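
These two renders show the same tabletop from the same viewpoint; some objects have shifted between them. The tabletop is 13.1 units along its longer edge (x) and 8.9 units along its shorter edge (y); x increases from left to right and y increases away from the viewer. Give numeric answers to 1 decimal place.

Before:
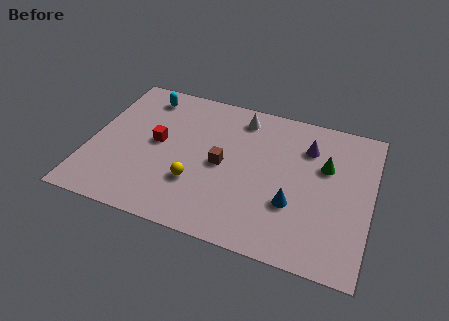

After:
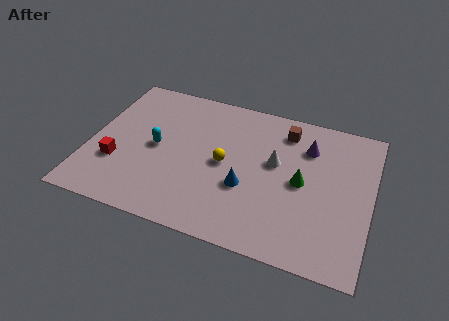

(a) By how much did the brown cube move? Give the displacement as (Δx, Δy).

(2.7, 3.0)

The brown cube started near (6.2, 4.3) and ended near (8.9, 7.3).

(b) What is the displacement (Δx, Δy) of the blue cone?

(-2.2, 0.3)

From the two frames, the blue cone sits at roughly (9.6, 3.0) before and (7.4, 3.3) after.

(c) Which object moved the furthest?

the brown cube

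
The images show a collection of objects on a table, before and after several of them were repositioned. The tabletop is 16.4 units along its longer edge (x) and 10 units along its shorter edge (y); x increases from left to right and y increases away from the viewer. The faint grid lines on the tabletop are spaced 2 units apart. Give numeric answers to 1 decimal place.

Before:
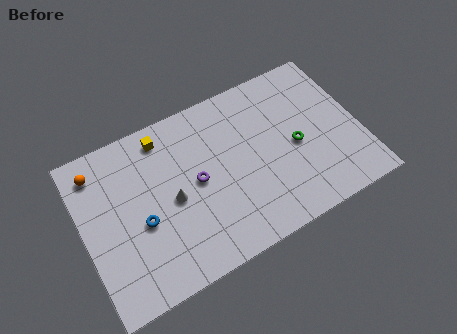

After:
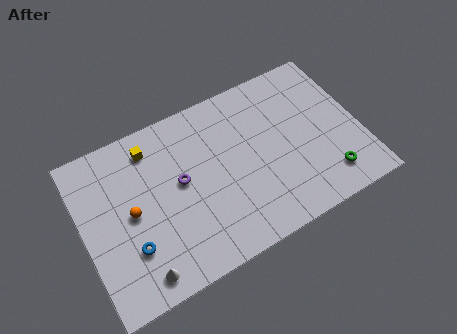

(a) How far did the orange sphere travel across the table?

3.7

The orange sphere moved from about (1.2, 8.3) to (2.8, 5.0), a distance of √(1.6² + 3.3²) ≈ 3.7.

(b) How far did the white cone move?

4.2

The white cone was near (5.2, 4.7) before and (2.8, 1.3) after, so it travelled √(2.4² + 3.4²) ≈ 4.2 units.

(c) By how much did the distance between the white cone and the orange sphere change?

-1.7

Before: roughly 5.4 units apart; after: 3.7. That's 1.7 units closer together.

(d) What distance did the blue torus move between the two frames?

1.4

From (3.3, 4.2) to (2.5, 3.0), the blue torus covered √(0.8² + 1.2²) ≈ 1.4 units.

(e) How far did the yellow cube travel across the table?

0.9

The yellow cube moved from about (5.2, 8.6) to (4.4, 8.3), a distance of √(0.8² + 0.3²) ≈ 0.9.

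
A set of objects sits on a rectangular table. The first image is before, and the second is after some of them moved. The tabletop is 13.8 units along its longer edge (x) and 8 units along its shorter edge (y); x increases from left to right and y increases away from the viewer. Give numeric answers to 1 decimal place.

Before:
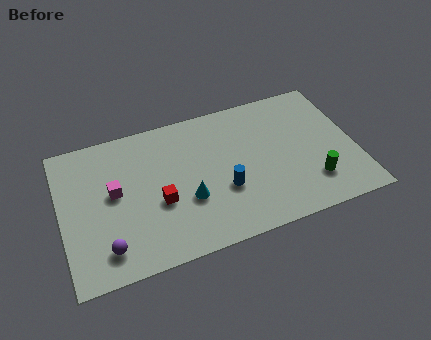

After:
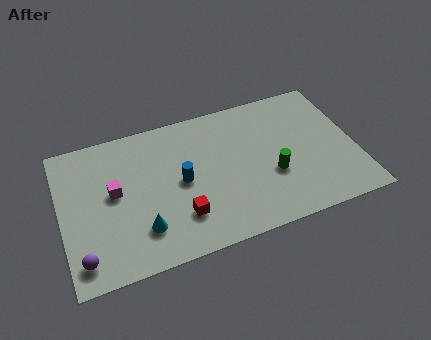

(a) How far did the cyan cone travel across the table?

2.4

The cyan cone moved from about (5.8, 2.9) to (3.6, 2.0), a distance of √(2.2² + 0.9²) ≈ 2.4.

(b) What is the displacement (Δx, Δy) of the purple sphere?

(-1.1, -0.2)

The purple sphere started near (1.9, 1.5) and ended near (0.8, 1.3).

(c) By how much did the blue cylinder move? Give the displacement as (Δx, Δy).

(-1.9, 1.1)

The blue cylinder was at about (7.5, 2.9) and moved to about (5.6, 4.0).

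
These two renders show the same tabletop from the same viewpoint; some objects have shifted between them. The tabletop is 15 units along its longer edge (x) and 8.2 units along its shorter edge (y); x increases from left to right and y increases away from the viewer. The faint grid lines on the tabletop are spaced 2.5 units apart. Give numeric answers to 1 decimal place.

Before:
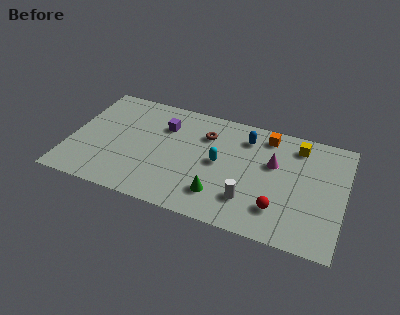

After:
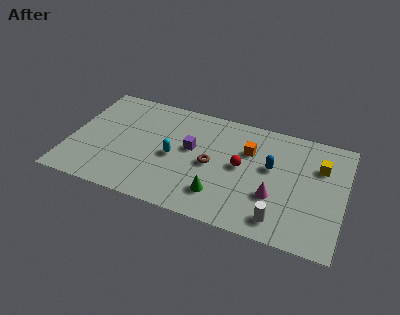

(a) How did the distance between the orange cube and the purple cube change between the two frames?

-2.5

They were about 5.7 units apart before and 3.2 after — 2.5 units closer together.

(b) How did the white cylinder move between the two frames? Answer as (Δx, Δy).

(1.7, -0.8)

The white cylinder started near (10.0, 2.1) and ended near (11.7, 1.3).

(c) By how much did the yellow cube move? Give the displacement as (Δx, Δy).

(1.3, -1.1)

The yellow cube started near (12.3, 6.8) and ended near (13.6, 5.7).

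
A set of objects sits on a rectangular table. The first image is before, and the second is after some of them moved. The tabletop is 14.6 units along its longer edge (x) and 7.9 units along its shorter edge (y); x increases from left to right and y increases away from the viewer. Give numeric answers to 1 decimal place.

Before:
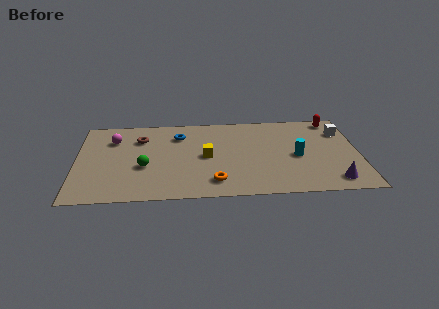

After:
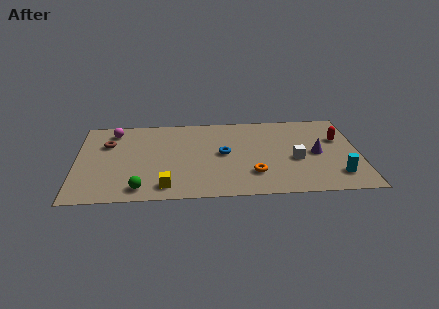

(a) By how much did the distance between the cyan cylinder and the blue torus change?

-0.3

They were about 6.6 units apart before and 6.3 after — 0.3 units closer together.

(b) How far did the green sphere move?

2.0

The green sphere was near (3.5, 3.1) before and (3.3, 1.1) after, so it travelled √(0.2² + 2.0²) ≈ 2.0 units.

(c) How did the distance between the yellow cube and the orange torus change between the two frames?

+2.2

They were about 2.4 units apart before and 4.6 after — 2.2 units further apart.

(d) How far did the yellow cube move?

3.4

The yellow cube moved from about (6.7, 3.9) to (4.6, 1.2), a distance of √(2.1² + 2.7²) ≈ 3.4.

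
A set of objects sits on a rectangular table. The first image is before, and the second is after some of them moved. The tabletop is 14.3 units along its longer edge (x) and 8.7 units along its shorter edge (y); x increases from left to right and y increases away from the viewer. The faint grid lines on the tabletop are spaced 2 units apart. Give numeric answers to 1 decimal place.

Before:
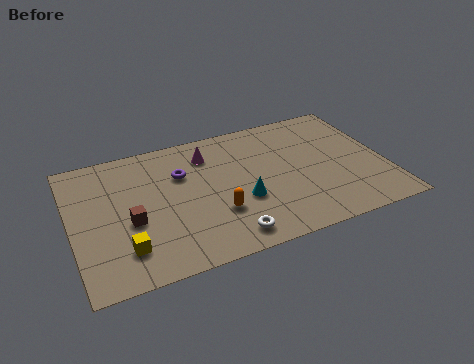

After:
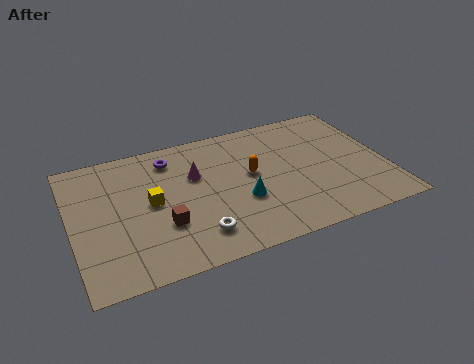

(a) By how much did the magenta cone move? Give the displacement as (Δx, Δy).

(-0.7, -1.2)

The magenta cone started near (6.4, 6.8) and ended near (5.7, 5.6).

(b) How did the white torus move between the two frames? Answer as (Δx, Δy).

(-1.3, 0.6)

From the two frames, the white torus sits at roughly (6.7, 1.2) before and (5.4, 1.8) after.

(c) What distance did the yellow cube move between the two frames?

2.9

From (2.2, 2.0) to (3.6, 4.5), the yellow cube covered √(1.4² + 2.5²) ≈ 2.9 units.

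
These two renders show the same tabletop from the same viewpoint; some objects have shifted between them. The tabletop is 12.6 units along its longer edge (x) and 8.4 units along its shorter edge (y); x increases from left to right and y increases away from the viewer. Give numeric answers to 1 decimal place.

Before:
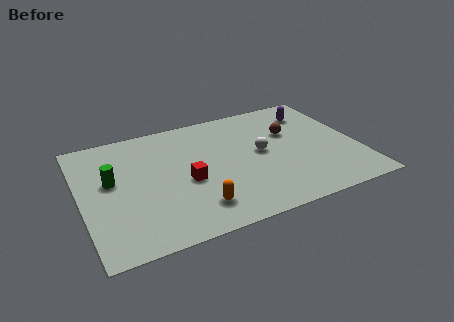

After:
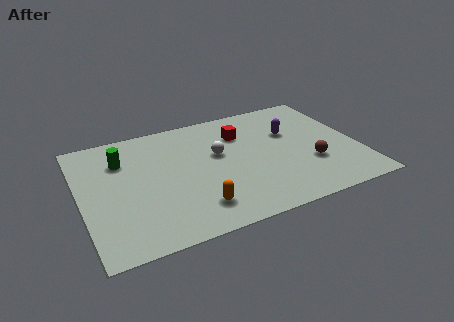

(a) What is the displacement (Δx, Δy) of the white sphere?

(-1.9, 0.6)

From the two frames, the white sphere sits at roughly (8.2, 4.4) before and (6.3, 5.0) after.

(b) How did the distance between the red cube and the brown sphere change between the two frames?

-1.0

They were about 5.3 units apart before and 4.3 after — 1.0 units closer together.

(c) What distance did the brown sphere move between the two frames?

2.7

The brown sphere was near (9.7, 5.4) before and (10.3, 2.8) after, so it travelled √(0.6² + 2.6²) ≈ 2.7 units.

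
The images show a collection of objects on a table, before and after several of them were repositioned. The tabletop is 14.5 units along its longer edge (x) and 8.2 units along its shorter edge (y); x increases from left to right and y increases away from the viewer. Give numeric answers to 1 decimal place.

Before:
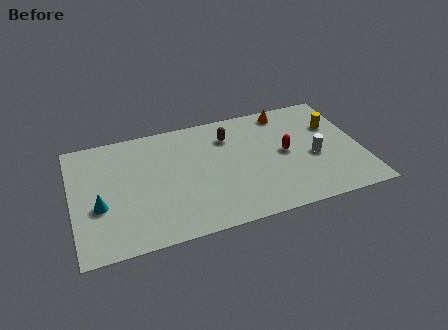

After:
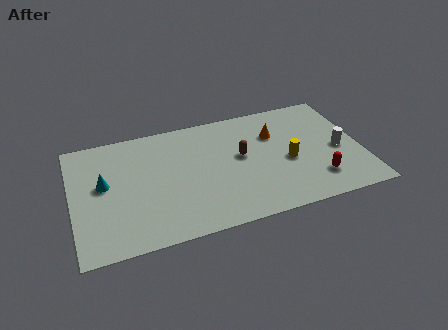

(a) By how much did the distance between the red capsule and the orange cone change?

+1.2

The distance was about 3.0 in the first image and 4.2 in the second, so they moved 1.2 units further apart.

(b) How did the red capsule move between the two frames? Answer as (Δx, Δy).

(1.4, -2.3)

From the two frames, the red capsule sits at roughly (10.7, 4.2) before and (12.1, 1.9) after.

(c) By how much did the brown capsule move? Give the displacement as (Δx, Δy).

(0.5, -1.6)

The brown capsule was at about (8.0, 6.2) and moved to about (8.5, 4.6).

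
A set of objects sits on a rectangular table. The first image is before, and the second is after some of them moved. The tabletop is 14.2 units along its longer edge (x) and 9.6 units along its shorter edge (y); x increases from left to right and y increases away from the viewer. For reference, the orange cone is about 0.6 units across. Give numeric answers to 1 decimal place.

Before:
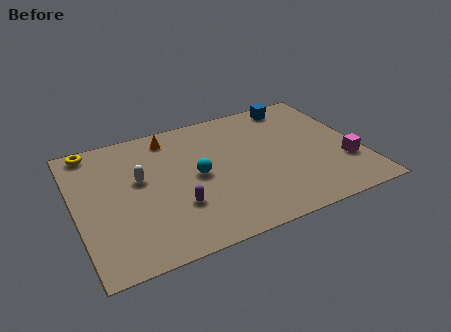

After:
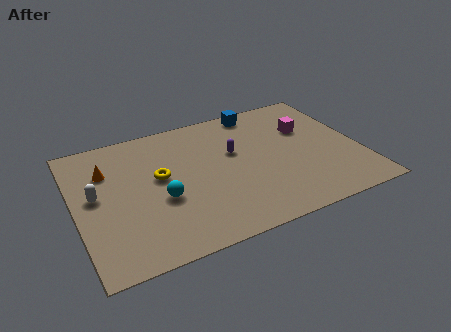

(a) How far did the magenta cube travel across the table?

3.6

The magenta cube was near (13.3, 3.0) before and (11.8, 6.3) after, so it travelled √(1.5² + 3.3²) ≈ 3.6 units.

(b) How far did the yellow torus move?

4.5

From (1.1, 8.7) to (4.2, 5.4), the yellow torus covered √(3.1² + 3.3²) ≈ 4.5 units.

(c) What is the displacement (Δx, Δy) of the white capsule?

(-2.2, -0.4)

The white capsule started near (3.2, 5.6) and ended near (1.0, 5.2).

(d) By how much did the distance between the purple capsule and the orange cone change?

+1.2

They were about 5.2 units apart before and 6.4 after — 1.2 units further apart.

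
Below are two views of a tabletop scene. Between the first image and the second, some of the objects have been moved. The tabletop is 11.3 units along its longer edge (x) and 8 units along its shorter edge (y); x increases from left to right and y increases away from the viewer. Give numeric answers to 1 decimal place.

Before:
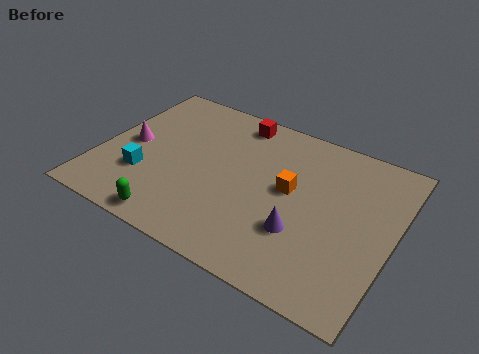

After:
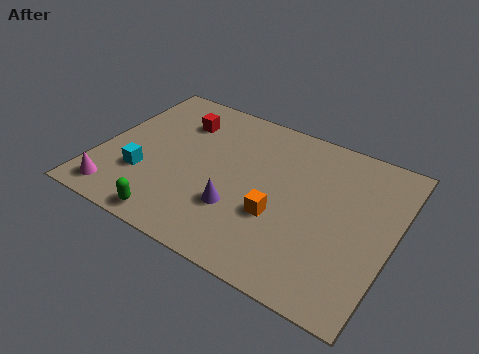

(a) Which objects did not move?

the green capsule and the cyan cube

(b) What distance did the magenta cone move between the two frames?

2.8

The magenta cone was near (1.1, 3.9) before and (1.1, 1.1) after, so it travelled √(0.0² + 2.8²) ≈ 2.8 units.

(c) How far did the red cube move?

2.3

From (4.8, 7.0) to (2.7, 6.0), the red cube covered √(2.1² + 1.0²) ≈ 2.3 units.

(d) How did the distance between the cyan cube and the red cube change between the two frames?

-1.8

The distance was about 5.4 in the first image and 3.6 in the second, so they moved 1.8 units closer together.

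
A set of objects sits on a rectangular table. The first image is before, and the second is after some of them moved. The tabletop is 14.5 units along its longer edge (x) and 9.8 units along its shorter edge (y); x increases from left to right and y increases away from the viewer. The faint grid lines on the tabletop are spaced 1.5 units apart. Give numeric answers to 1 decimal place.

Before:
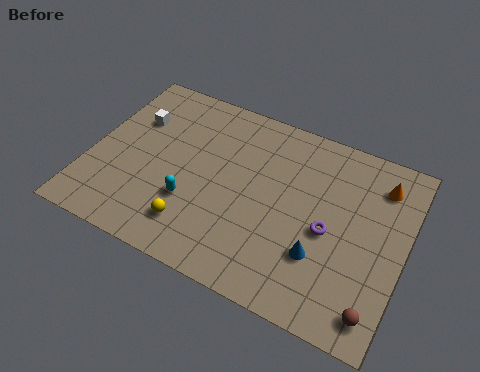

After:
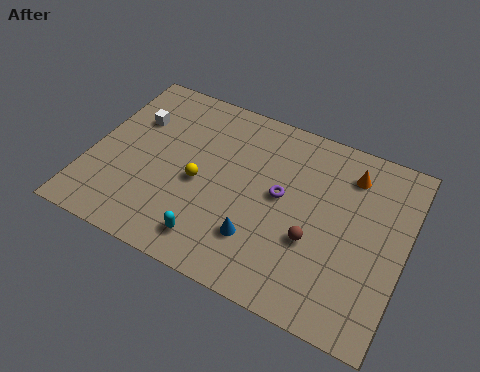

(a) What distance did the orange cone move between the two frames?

1.4

The orange cone moved from about (13.1, 7.8) to (11.7, 7.8), a distance of √(1.4² + 0.0²) ≈ 1.4.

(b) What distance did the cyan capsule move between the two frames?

2.0

The cyan capsule was near (4.9, 3.2) before and (6.1, 1.6) after, so it travelled √(1.2² + 1.6²) ≈ 2.0 units.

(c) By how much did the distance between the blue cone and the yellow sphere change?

-2.3

The distance was about 5.8 in the first image and 3.5 in the second, so they moved 2.3 units closer together.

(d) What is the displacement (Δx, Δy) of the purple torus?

(-2.3, 0.9)

From the two frames, the purple torus sits at roughly (11.1, 4.4) before and (8.8, 5.3) after.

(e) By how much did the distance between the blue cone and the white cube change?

-2.3

The distance was about 9.9 in the first image and 7.6 in the second, so they moved 2.3 units closer together.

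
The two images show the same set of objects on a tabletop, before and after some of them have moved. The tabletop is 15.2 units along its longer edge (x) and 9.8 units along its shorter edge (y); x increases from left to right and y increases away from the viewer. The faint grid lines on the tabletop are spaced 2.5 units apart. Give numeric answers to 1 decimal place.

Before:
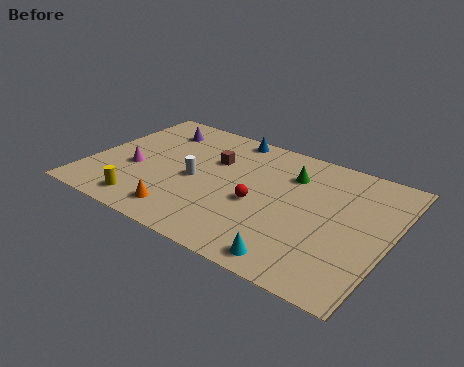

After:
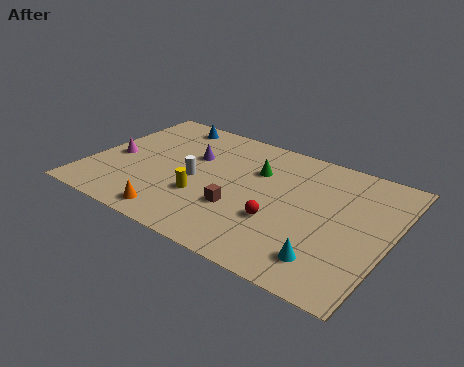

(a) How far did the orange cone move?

0.5

The orange cone moved from about (5.3, 1.6) to (5.0, 1.2), a distance of √(0.3² + 0.4²) ≈ 0.5.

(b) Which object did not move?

the white cylinder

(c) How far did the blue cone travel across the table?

3.3

The blue cone was near (6.4, 8.9) before and (3.1, 8.6) after, so it travelled √(3.3² + 0.3²) ≈ 3.3 units.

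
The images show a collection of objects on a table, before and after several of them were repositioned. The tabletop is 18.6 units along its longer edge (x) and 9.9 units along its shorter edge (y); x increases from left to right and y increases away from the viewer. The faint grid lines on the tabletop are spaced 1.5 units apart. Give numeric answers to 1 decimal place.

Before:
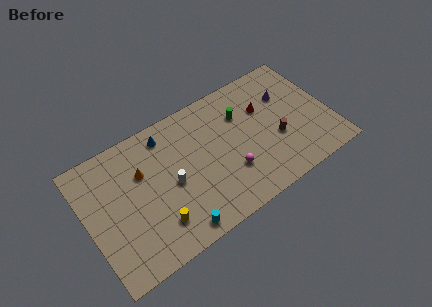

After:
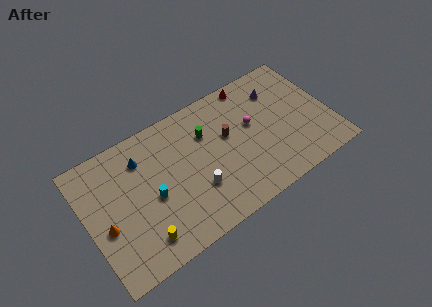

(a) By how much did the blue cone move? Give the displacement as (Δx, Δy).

(-2.0, -0.8)

The blue cone started near (6.5, 8.4) and ended near (4.5, 7.6).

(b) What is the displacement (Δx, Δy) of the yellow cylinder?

(-1.2, -0.5)

From the two frames, the yellow cylinder sits at roughly (4.8, 2.3) before and (3.6, 1.8) after.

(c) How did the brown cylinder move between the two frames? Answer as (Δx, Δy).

(-3.5, 2.1)

The brown cylinder was at about (14.4, 3.8) and moved to about (10.9, 5.9).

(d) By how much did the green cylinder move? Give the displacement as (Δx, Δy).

(-2.8, -0.1)

From the two frames, the green cylinder sits at roughly (12.2, 7.0) before and (9.4, 6.9) after.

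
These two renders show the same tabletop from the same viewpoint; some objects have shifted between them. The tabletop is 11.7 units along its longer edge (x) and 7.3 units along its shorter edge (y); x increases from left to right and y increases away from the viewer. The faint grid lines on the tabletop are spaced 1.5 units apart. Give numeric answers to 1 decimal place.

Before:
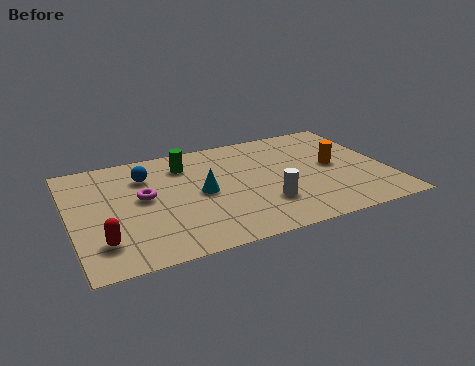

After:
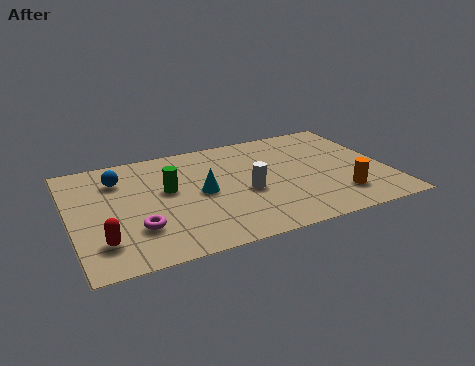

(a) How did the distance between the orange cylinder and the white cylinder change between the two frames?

+0.3

Before: roughly 3.3 units apart; after: 3.6. That's 0.3 units further apart.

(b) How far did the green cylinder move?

1.7

The green cylinder was near (4.4, 5.7) before and (3.6, 4.2) after, so it travelled √(0.8² + 1.5²) ≈ 1.7 units.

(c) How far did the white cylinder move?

1.2

The white cylinder moved from about (7.0, 2.1) to (6.4, 3.1), a distance of √(0.6² + 1.0²) ≈ 1.2.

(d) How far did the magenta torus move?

1.9

From (2.7, 4.0) to (2.3, 2.1), the magenta torus covered √(0.4² + 1.9²) ≈ 1.9 units.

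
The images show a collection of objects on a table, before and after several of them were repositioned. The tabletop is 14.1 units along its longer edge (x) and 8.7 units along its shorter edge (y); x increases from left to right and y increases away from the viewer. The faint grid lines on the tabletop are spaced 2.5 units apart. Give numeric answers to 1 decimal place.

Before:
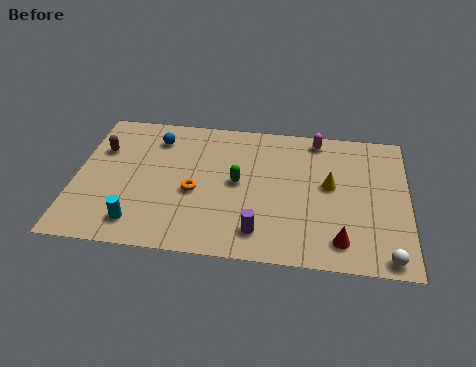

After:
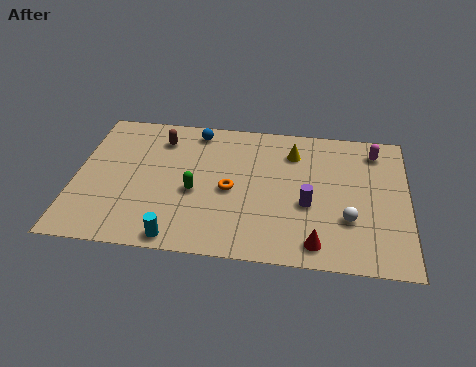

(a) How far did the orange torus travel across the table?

1.5

The orange torus moved from about (5.1, 3.7) to (6.6, 4.0), a distance of √(1.5² + 0.3²) ≈ 1.5.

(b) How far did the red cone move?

1.0

From (11.3, 1.5) to (10.3, 1.2), the red cone covered √(1.0² + 0.3²) ≈ 1.0 units.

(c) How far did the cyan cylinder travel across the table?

1.8

From (2.8, 1.5) to (4.5, 0.8), the cyan cylinder covered √(1.7² + 0.7²) ≈ 1.8 units.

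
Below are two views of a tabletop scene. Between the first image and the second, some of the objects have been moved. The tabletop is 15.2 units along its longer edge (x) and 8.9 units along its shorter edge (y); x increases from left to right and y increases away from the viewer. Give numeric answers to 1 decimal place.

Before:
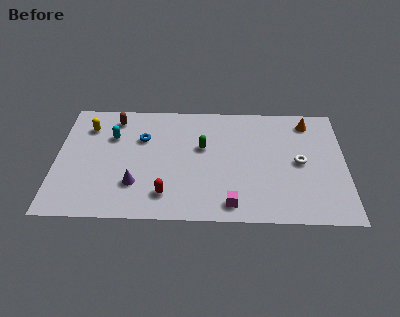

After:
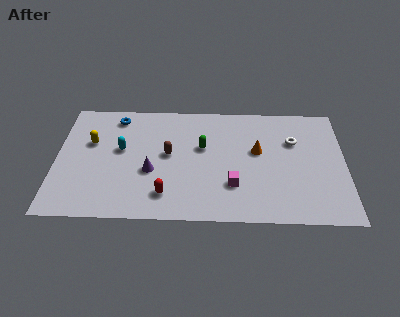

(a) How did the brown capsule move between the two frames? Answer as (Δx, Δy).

(2.9, -2.7)

The brown capsule started near (3.0, 7.5) and ended near (5.9, 4.8).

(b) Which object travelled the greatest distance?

the brown capsule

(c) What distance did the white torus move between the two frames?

1.6

The white torus moved from about (12.8, 4.4) to (12.5, 6.0), a distance of √(0.3² + 1.6²) ≈ 1.6.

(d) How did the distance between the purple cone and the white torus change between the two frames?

-0.9

The distance was about 8.8 in the first image and 7.9 in the second, so they moved 0.9 units closer together.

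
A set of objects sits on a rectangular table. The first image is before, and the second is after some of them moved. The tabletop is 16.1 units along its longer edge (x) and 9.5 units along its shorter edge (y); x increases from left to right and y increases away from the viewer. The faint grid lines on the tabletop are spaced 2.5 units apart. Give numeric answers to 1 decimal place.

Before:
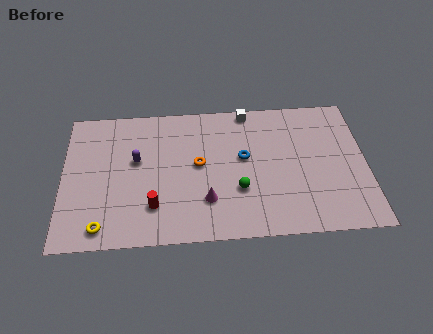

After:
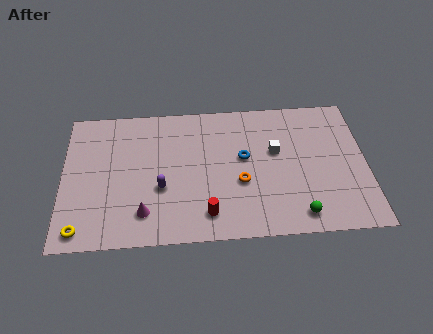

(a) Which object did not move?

the blue torus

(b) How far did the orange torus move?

2.6

From (7.2, 5.1) to (9.4, 3.7), the orange torus covered √(2.2² + 1.4²) ≈ 2.6 units.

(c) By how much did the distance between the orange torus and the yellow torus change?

+2.4

Before: roughly 6.4 units apart; after: 8.8. That's 2.4 units further apart.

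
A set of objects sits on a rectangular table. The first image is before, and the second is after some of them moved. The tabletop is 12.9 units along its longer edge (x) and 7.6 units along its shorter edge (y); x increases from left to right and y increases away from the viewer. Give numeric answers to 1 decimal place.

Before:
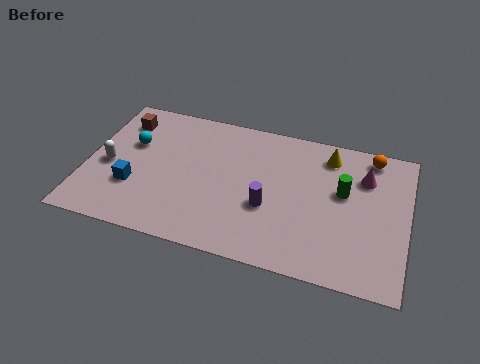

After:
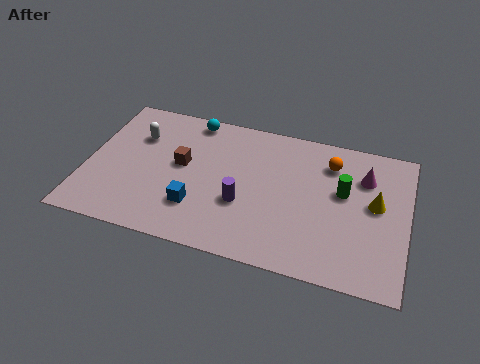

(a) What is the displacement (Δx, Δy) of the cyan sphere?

(2.3, 2.0)

The cyan sphere was at about (1.7, 4.8) and moved to about (4.0, 6.8).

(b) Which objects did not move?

the green cylinder and the magenta cone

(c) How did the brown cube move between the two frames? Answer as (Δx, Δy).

(2.6, -1.8)

The brown cube was at about (1.2, 6.0) and moved to about (3.8, 4.2).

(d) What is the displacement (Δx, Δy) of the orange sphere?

(-1.6, -0.8)

The orange sphere started near (11.3, 6.7) and ended near (9.7, 5.9).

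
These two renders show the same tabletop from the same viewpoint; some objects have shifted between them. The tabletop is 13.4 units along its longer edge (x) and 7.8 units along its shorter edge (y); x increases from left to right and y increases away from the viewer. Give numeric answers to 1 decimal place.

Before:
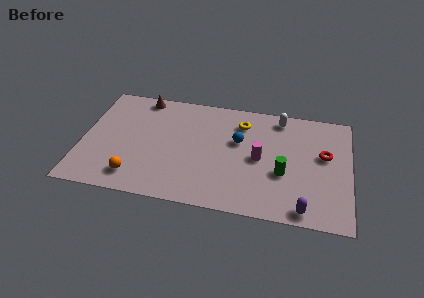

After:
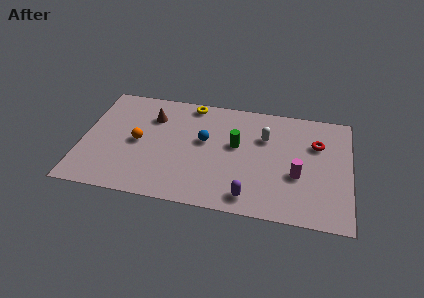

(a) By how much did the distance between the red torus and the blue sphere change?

+1.4

The distance was about 4.3 in the first image and 5.7 in the second, so they moved 1.4 units further apart.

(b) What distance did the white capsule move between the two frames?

1.7

The white capsule was near (9.8, 6.8) before and (9.1, 5.3) after, so it travelled √(0.7² + 1.5²) ≈ 1.7 units.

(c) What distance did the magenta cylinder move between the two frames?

2.1

The magenta cylinder was near (8.9, 3.8) before and (10.8, 3.0) after, so it travelled √(1.9² + 0.8²) ≈ 2.1 units.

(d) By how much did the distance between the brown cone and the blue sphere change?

-2.5

The distance was about 5.5 in the first image and 3.0 in the second, so they moved 2.5 units closer together.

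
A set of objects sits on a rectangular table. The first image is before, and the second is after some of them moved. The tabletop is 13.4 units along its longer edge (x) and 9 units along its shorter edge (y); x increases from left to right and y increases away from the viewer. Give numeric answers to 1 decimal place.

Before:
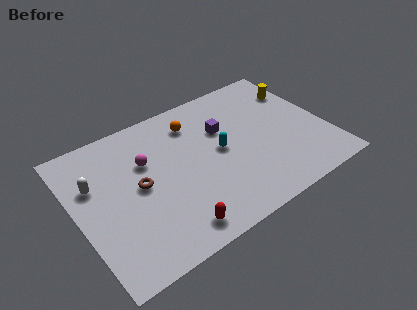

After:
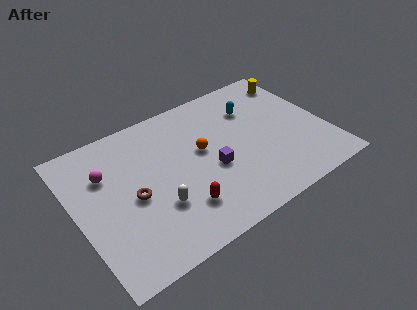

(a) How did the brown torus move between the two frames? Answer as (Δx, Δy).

(-0.4, -0.5)

The brown torus started near (3.3, 4.6) and ended near (2.9, 4.1).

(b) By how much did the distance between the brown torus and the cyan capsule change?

+3.0

The distance was about 4.4 in the first image and 7.4 in the second, so they moved 3.0 units further apart.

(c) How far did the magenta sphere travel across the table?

2.1

The magenta sphere was near (3.9, 5.9) before and (1.8, 6.2) after, so it travelled √(2.1² + 0.3²) ≈ 2.1 units.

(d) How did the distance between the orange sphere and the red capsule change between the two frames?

-2.9

The distance was about 6.3 in the first image and 3.4 in the second, so they moved 2.9 units closer together.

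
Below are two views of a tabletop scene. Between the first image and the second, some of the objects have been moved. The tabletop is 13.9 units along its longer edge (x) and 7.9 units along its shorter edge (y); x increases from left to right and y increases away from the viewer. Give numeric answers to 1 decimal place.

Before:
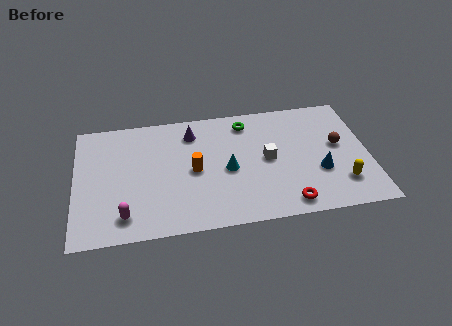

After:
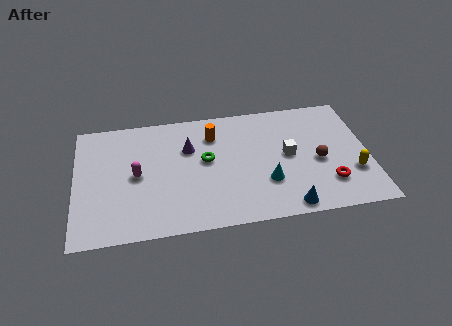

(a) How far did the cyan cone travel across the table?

2.1

The cyan cone moved from about (7.2, 3.6) to (9.0, 2.5), a distance of √(1.8² + 1.1²) ≈ 2.1.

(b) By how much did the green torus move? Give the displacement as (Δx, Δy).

(-2.0, -2.2)

The green torus started near (8.2, 6.6) and ended near (6.2, 4.4).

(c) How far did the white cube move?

1.0

From (9.1, 4.0) to (10.1, 4.1), the white cube covered √(1.0² + 0.1²) ≈ 1.0 units.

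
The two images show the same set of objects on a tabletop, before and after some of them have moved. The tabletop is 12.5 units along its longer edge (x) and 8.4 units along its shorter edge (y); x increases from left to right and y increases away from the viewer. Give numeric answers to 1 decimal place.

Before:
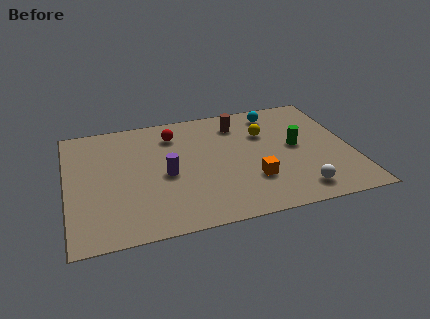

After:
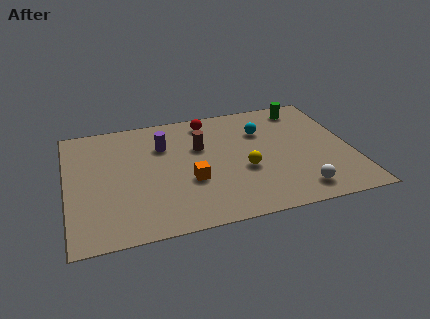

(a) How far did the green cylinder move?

2.9

From (10.1, 4.4) to (10.7, 7.2), the green cylinder covered √(0.6² + 2.8²) ≈ 2.9 units.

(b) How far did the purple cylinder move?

2.1

The purple cylinder moved from about (4.3, 3.8) to (4.3, 5.9), a distance of √(0.0² + 2.1²) ≈ 2.1.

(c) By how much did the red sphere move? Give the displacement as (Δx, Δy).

(1.6, 0.6)

The red sphere was at about (4.8, 6.6) and moved to about (6.4, 7.2).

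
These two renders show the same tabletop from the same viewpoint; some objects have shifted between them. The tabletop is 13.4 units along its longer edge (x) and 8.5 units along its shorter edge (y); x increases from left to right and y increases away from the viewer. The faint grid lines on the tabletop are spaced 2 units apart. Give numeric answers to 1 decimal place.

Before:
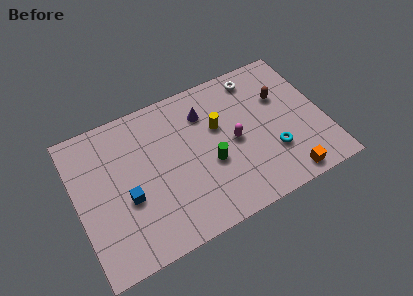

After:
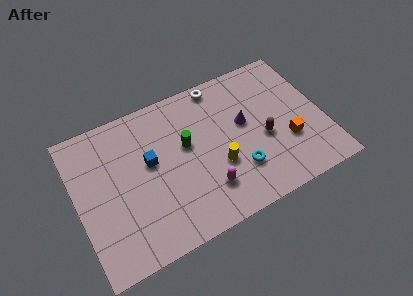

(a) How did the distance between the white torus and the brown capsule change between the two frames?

+2.5

They were about 2.0 units apart before and 4.5 after — 2.5 units further apart.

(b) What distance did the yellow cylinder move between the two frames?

2.2

The yellow cylinder moved from about (7.8, 5.3) to (7.5, 3.1), a distance of √(0.3² + 2.2²) ≈ 2.2.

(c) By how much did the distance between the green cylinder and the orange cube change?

+1.2

They were about 4.5 units apart before and 5.7 after — 1.2 units further apart.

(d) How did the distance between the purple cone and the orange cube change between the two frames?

-3.7

Before: roughly 6.6 units apart; after: 2.9. That's 3.7 units closer together.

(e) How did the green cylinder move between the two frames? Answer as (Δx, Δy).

(-1.1, 1.6)

The green cylinder started near (7.1, 3.4) and ended near (6.0, 5.0).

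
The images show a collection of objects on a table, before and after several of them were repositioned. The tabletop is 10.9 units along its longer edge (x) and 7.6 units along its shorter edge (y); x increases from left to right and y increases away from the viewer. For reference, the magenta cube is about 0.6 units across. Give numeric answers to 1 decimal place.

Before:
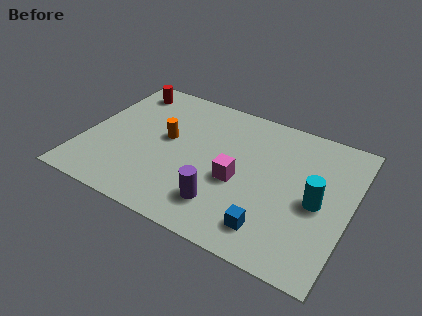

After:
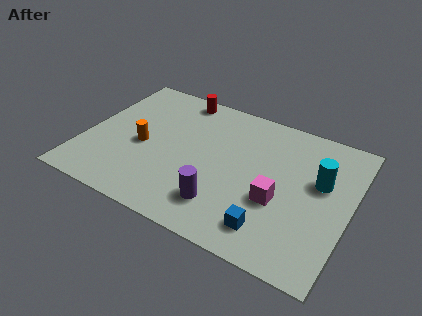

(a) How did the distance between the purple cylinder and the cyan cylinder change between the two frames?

+0.6

Before: roughly 4.0 units apart; after: 4.6. That's 0.6 units further apart.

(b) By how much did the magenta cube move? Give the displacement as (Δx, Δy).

(1.7, -0.3)

From the two frames, the magenta cube sits at roughly (6.4, 3.2) before and (8.1, 2.9) after.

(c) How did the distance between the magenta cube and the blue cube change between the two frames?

-0.9

They were about 2.4 units apart before and 1.5 after — 0.9 units closer together.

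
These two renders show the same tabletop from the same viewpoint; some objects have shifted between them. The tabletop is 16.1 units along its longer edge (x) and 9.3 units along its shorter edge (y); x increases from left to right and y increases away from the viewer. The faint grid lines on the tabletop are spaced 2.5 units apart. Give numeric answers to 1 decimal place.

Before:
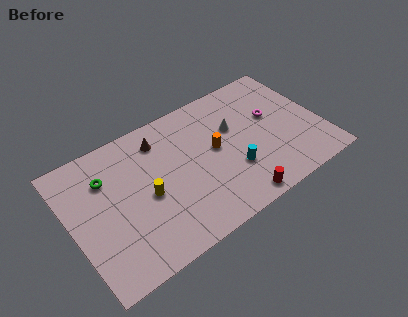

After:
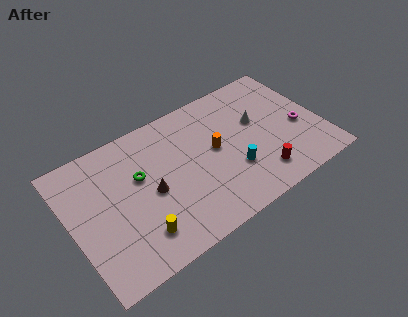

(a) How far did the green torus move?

2.2

From (2.5, 6.7) to (4.5, 5.7), the green torus covered √(2.0² + 1.0²) ≈ 2.2 units.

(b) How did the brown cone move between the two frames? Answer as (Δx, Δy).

(-1.1, -3.2)

From the two frames, the brown cone sits at roughly (6.1, 7.5) before and (5.0, 4.3) after.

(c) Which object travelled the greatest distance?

the brown cone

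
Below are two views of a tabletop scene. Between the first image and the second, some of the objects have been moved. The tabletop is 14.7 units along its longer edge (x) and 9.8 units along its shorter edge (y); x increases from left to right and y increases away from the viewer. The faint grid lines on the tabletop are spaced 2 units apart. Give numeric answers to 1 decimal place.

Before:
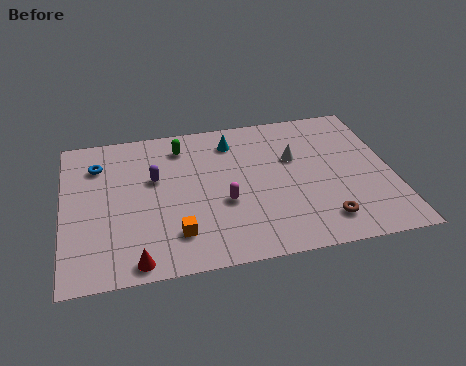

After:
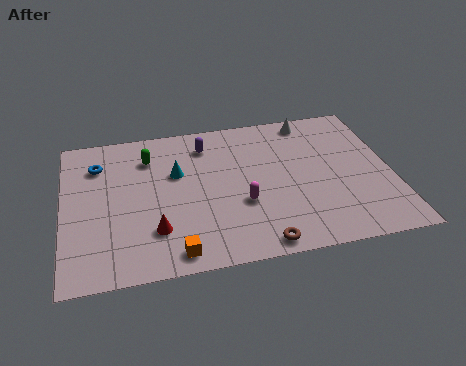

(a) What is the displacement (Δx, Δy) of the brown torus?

(-2.9, -0.9)

The brown torus was at about (11.4, 1.8) and moved to about (8.5, 0.9).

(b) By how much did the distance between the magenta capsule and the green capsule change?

+1.1

Before: roughly 4.5 units apart; after: 5.6. That's 1.1 units further apart.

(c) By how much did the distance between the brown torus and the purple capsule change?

-1.1

Before: roughly 8.4 units apart; after: 7.3. That's 1.1 units closer together.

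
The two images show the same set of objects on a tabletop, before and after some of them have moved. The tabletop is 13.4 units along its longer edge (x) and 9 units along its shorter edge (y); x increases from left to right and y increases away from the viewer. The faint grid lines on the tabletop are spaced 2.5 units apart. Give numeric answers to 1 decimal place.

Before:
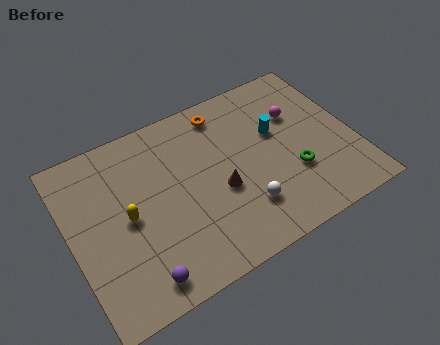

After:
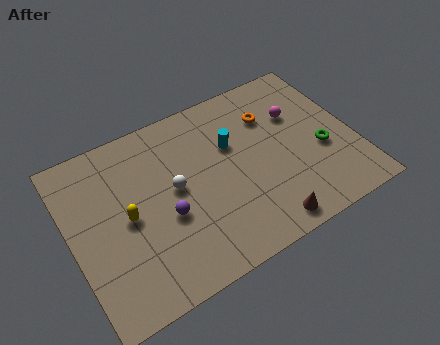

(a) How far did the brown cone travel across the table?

3.2

The brown cone moved from about (6.9, 3.7) to (8.6, 1.0), a distance of √(1.7² + 2.7²) ≈ 3.2.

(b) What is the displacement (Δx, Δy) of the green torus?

(1.5, 0.6)

From the two frames, the green torus sits at roughly (10.3, 3.0) before and (11.8, 3.6) after.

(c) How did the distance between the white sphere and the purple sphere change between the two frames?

-3.9

The distance was about 5.2 in the first image and 1.3 in the second, so they moved 3.9 units closer together.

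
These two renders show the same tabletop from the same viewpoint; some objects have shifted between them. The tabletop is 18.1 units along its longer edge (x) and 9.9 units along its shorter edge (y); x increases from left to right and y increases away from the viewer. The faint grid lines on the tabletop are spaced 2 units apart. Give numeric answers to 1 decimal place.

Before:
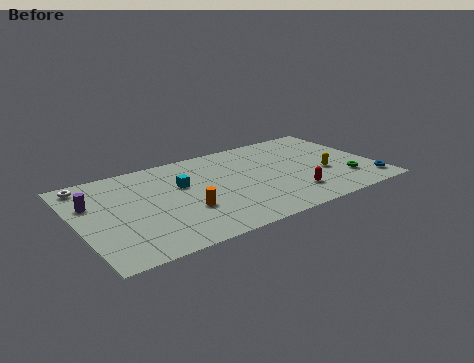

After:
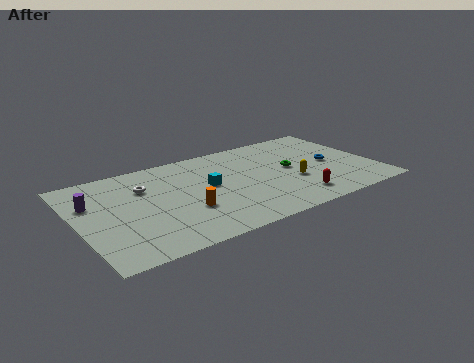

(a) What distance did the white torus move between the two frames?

3.7

The white torus moved from about (1.0, 8.7) to (4.2, 6.9), a distance of √(3.2² + 1.8²) ≈ 3.7.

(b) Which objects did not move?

the purple cylinder and the orange cylinder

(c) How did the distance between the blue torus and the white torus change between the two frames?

-6.3

Before: roughly 17.8 units apart; after: 11.5. That's 6.3 units closer together.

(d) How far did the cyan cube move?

1.7

The cyan cube moved from about (6.4, 6.2) to (7.9, 5.4), a distance of √(1.5² + 0.8²) ≈ 1.7.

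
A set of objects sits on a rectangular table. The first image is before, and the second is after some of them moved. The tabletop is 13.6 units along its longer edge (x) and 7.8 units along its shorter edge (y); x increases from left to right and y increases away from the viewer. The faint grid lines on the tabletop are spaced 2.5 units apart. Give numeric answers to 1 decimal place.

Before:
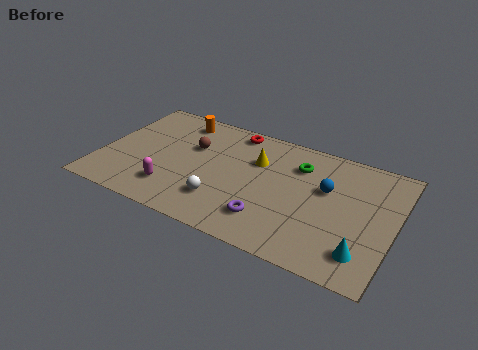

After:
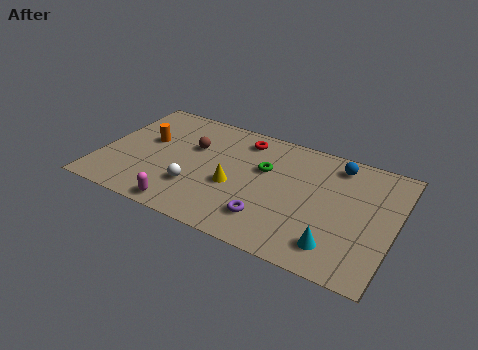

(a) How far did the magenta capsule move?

1.2

The magenta capsule moved from about (3.6, 1.8) to (4.3, 0.8), a distance of √(0.7² + 1.0²) ≈ 1.2.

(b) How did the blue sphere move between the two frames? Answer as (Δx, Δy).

(0.3, 1.8)

The blue sphere was at about (10.4, 4.8) and moved to about (10.7, 6.6).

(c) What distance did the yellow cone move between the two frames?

2.2

From (7.1, 5.3) to (6.3, 3.2), the yellow cone covered √(0.8² + 2.1²) ≈ 2.2 units.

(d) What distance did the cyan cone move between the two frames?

1.2

From (12.4, 1.6) to (11.2, 1.5), the cyan cone covered √(1.2² + 0.1²) ≈ 1.2 units.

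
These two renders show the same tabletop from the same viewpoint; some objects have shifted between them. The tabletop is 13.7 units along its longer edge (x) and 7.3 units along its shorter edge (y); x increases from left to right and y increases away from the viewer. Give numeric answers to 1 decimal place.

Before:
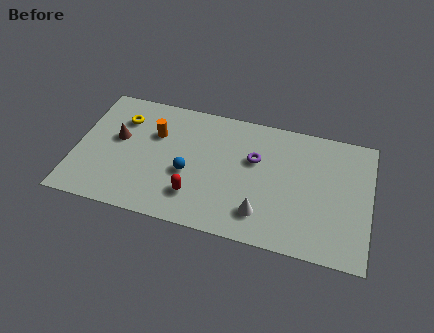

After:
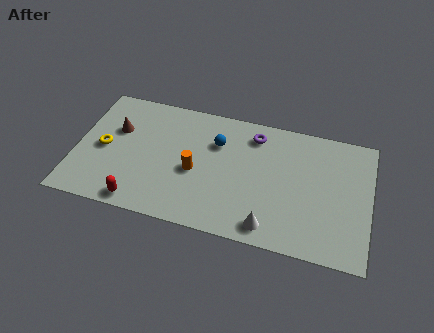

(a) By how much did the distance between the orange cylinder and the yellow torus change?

+2.6

The distance was about 1.7 in the first image and 4.3 in the second, so they moved 2.6 units further apart.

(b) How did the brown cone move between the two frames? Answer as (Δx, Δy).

(-0.1, 0.5)

The brown cone was at about (1.9, 4.2) and moved to about (1.8, 4.7).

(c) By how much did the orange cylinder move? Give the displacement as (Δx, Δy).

(2.0, -1.7)

The orange cylinder started near (3.6, 4.9) and ended near (5.6, 3.2).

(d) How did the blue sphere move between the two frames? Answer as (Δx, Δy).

(1.2, 2.1)

The blue sphere started near (5.3, 3.0) and ended near (6.5, 5.1).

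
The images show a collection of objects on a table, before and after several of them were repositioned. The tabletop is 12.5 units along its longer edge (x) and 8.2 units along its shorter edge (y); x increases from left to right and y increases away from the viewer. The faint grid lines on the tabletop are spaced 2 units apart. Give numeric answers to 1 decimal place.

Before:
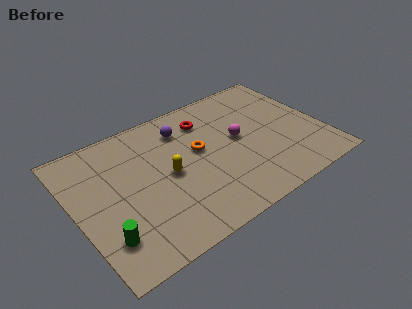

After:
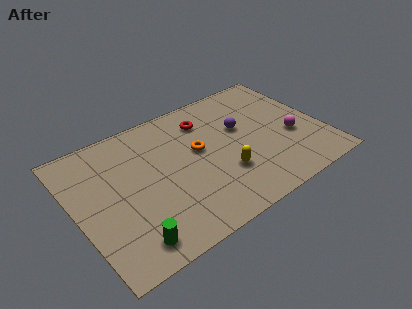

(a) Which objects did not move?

the red torus and the orange torus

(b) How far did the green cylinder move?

1.3

The green cylinder was near (1.1, 2.0) before and (2.1, 1.2) after, so it travelled √(1.0² + 0.8²) ≈ 1.3 units.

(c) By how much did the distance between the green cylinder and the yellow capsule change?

+1.3

Before: roughly 4.0 units apart; after: 5.3. That's 1.3 units further apart.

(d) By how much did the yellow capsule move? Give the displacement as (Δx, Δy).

(2.6, -1.4)

The yellow capsule was at about (4.6, 4.0) and moved to about (7.2, 2.6).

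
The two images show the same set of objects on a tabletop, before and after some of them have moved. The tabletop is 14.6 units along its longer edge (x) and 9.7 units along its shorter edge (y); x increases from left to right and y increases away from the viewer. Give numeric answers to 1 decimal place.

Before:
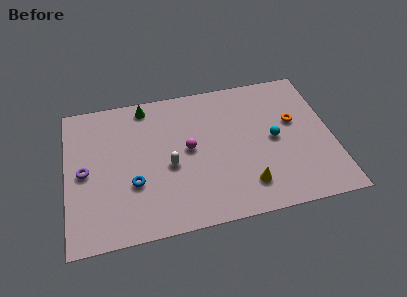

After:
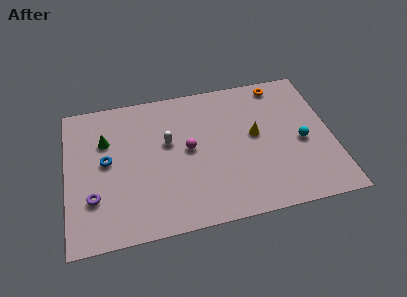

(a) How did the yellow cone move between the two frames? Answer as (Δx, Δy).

(0.7, 3.3)

From the two frames, the yellow cone sits at roughly (9.7, 2.0) before and (10.4, 5.3) after.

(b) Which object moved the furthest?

the yellow cone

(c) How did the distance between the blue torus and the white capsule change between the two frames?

+1.3

They were about 2.2 units apart before and 3.5 after — 1.3 units further apart.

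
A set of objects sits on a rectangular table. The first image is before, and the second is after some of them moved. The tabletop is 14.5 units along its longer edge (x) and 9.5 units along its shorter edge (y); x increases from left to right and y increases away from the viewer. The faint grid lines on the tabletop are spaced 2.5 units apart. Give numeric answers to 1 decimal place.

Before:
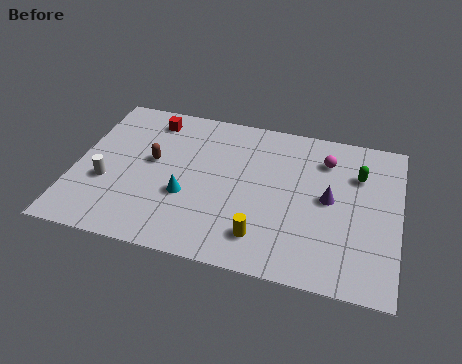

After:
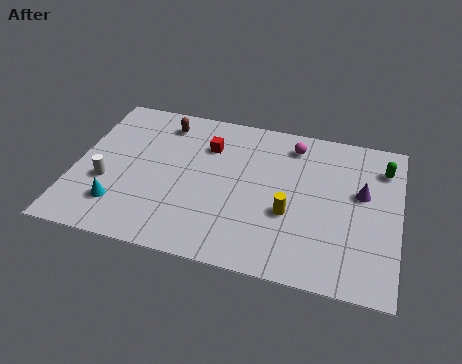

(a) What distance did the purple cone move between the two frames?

1.6

The purple cone was near (11.4, 4.9) before and (12.8, 5.6) after, so it travelled √(1.4² + 0.7²) ≈ 1.6 units.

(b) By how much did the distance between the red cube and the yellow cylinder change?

-3.1

They were about 8.2 units apart before and 5.1 after — 3.1 units closer together.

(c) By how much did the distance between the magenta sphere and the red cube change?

-4.1

They were about 8.0 units apart before and 3.9 after — 4.1 units closer together.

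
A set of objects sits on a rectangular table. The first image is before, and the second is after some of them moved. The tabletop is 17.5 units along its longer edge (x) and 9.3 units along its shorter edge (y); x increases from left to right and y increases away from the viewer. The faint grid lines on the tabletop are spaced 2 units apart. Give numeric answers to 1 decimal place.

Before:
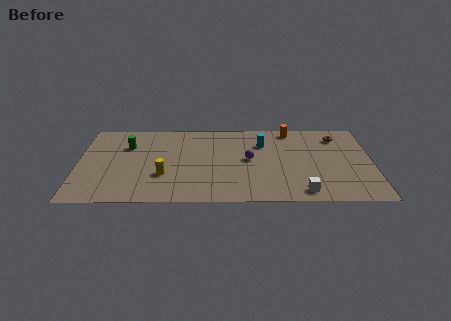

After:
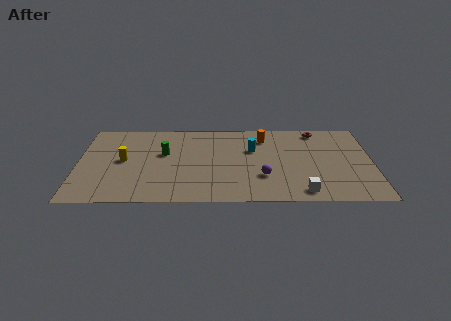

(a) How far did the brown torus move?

1.4

The brown torus was near (15.5, 7.5) before and (14.3, 8.2) after, so it travelled √(1.2² + 0.7²) ≈ 1.4 units.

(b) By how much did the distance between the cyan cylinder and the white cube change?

-0.4

The distance was about 6.0 in the first image and 5.6 in the second, so they moved 0.4 units closer together.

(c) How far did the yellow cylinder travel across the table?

2.9

From (5.1, 3.1) to (2.7, 4.8), the yellow cylinder covered √(2.4² + 1.7²) ≈ 2.9 units.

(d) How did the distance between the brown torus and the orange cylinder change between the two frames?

+0.4

They were about 2.9 units apart before and 3.3 after — 0.4 units further apart.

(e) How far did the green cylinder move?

2.4

From (2.9, 6.5) to (5.1, 5.6), the green cylinder covered √(2.2² + 0.9²) ≈ 2.4 units.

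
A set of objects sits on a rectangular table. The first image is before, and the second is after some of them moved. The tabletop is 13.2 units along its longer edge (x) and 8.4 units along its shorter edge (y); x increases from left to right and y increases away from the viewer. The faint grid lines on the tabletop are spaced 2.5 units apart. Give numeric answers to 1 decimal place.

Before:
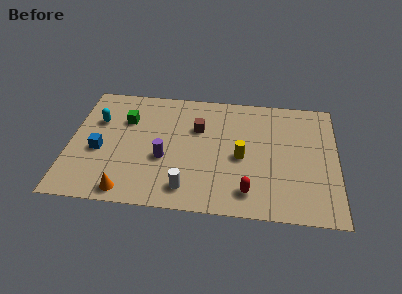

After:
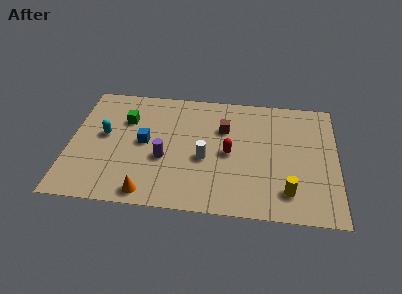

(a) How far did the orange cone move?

1.0

The orange cone was near (3.0, 0.9) before and (4.0, 0.9) after, so it travelled √(1.0² + 0.0²) ≈ 1.0 units.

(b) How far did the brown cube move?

1.3

The brown cube moved from about (6.3, 5.6) to (7.6, 5.7), a distance of √(1.3² + 0.1²) ≈ 1.3.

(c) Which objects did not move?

the purple cylinder and the green cube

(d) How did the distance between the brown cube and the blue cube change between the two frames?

-1.1

They were about 5.2 units apart before and 4.1 after — 1.1 units closer together.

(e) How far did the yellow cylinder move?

3.1

The yellow cylinder was near (8.5, 3.8) before and (10.8, 1.7) after, so it travelled √(2.3² + 2.1²) ≈ 3.1 units.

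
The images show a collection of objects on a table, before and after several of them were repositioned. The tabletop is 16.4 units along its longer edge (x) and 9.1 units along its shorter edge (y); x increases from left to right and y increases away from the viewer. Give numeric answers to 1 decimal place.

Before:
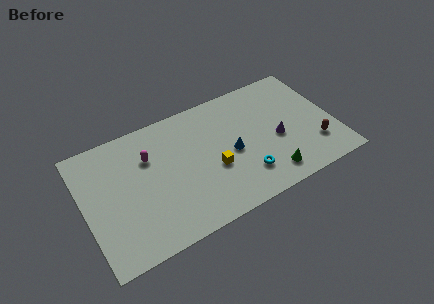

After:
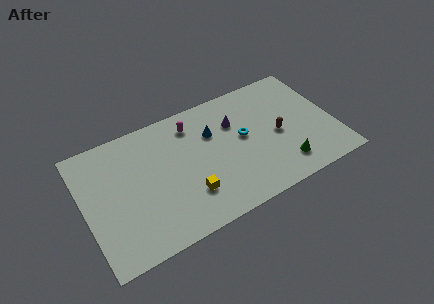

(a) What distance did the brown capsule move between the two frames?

2.8

From (14.9, 2.4) to (12.7, 4.2), the brown capsule covered √(2.2² + 1.8²) ≈ 2.8 units.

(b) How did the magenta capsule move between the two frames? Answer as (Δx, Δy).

(3.0, 1.1)

The magenta capsule was at about (4.4, 6.3) and moved to about (7.4, 7.4).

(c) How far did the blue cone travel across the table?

2.2

The blue cone was near (9.6, 4.2) before and (8.6, 6.2) after, so it travelled √(1.0² + 2.0²) ≈ 2.2 units.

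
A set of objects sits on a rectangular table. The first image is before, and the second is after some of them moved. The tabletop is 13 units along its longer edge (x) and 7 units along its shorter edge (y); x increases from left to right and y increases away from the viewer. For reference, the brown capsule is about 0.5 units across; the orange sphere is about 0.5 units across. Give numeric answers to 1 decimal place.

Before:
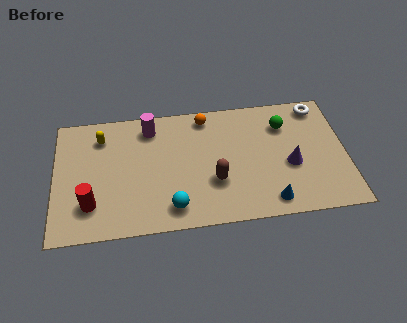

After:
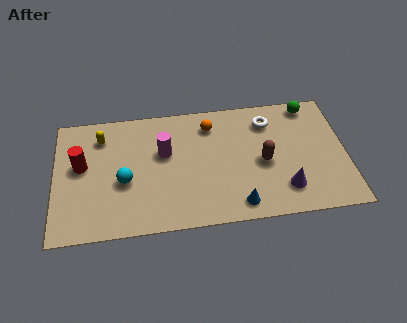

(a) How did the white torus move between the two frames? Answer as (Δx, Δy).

(-2.3, -0.6)

The white torus started near (11.9, 6.1) and ended near (9.6, 5.5).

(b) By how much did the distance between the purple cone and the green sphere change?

+2.5

The distance was about 2.3 in the first image and 4.8 in the second, so they moved 2.5 units further apart.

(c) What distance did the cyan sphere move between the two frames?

2.7

The cyan sphere was near (5.2, 1.2) before and (3.1, 2.9) after, so it travelled √(2.1² + 1.7²) ≈ 2.7 units.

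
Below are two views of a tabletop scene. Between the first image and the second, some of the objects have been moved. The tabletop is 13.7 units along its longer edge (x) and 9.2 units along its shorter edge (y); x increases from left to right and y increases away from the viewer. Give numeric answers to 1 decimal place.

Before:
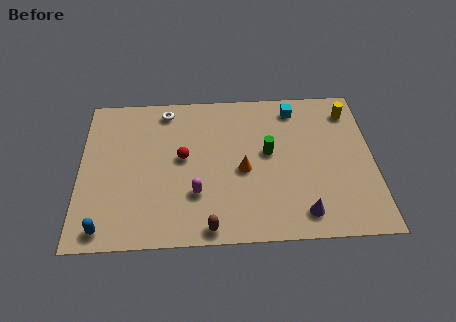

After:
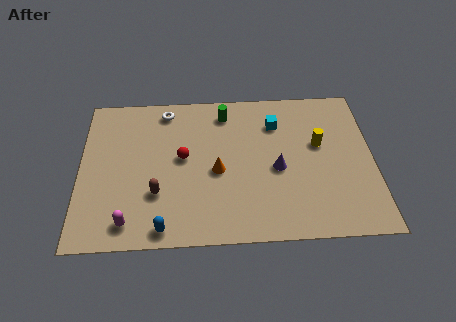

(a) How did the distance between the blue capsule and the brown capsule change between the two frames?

-2.8

They were about 4.8 units apart before and 2.0 after — 2.8 units closer together.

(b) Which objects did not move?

the red sphere and the white torus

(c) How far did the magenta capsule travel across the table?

3.4

The magenta capsule moved from about (5.4, 2.8) to (2.3, 1.3), a distance of √(3.1² + 1.5²) ≈ 3.4.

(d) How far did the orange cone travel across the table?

1.2

The orange cone was near (7.6, 4.1) before and (6.4, 4.1) after, so it travelled √(1.2² + 0.0²) ≈ 1.2 units.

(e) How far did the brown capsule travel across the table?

3.2

From (6.0, 0.8) to (3.6, 2.9), the brown capsule covered √(2.4² + 2.1²) ≈ 3.2 units.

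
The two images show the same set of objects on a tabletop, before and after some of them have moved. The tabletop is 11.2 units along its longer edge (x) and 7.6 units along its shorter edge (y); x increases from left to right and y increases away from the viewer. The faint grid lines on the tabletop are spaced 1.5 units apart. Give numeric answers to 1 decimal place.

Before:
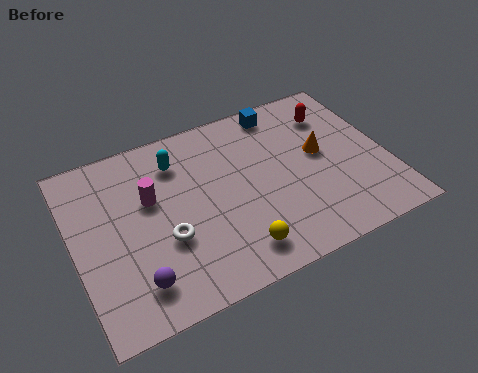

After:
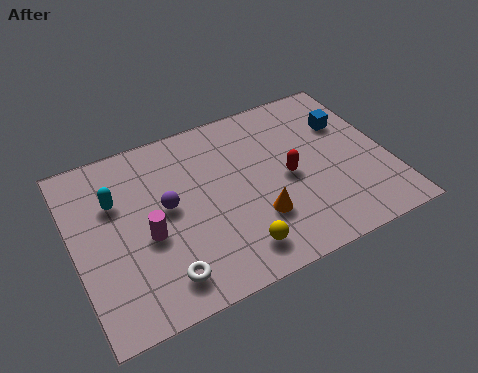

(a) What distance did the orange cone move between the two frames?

3.2

The orange cone was near (8.9, 4.2) before and (6.3, 2.3) after, so it travelled √(2.6² + 1.9²) ≈ 3.2 units.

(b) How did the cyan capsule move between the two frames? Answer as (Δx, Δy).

(-2.3, -0.8)

The cyan capsule was at about (3.9, 5.9) and moved to about (1.6, 5.1).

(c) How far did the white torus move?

1.5

The white torus was near (3.1, 2.8) before and (2.8, 1.3) after, so it travelled √(0.3² + 1.5²) ≈ 1.5 units.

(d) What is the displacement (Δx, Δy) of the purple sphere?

(1.4, 2.6)

The purple sphere was at about (1.9, 1.5) and moved to about (3.3, 4.1).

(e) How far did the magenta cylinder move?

1.5

From (2.8, 4.7) to (2.5, 3.2), the magenta cylinder covered √(0.3² + 1.5²) ≈ 1.5 units.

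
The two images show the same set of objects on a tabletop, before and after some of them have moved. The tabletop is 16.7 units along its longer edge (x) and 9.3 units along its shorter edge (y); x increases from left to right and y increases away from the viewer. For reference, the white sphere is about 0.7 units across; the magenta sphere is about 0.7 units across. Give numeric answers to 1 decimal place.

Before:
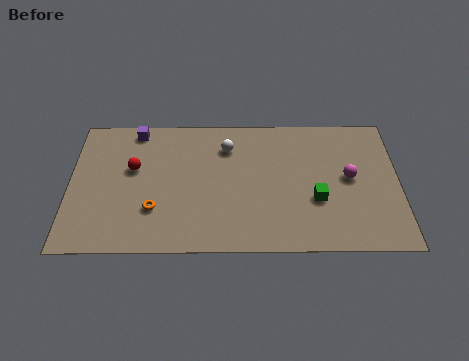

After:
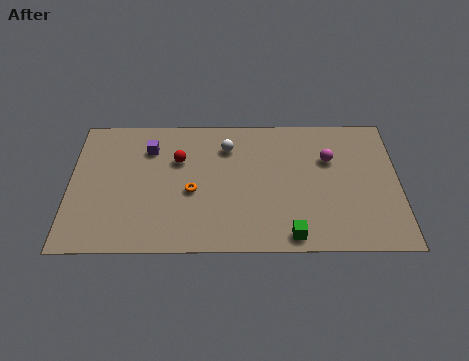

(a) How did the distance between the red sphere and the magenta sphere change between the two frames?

-3.3

Before: roughly 11.0 units apart; after: 7.7. That's 3.3 units closer together.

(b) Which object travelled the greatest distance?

the green cube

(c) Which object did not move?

the white sphere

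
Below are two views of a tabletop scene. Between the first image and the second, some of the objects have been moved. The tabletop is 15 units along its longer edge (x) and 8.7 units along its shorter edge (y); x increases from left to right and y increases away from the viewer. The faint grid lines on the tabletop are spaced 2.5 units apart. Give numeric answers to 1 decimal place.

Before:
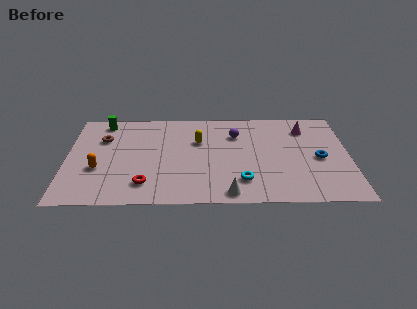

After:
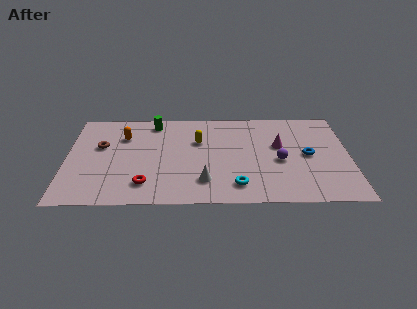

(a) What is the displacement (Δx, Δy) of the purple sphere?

(2.3, -2.5)

The purple sphere started near (9.0, 6.3) and ended near (11.3, 3.8).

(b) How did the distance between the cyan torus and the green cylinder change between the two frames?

-1.9

Before: roughly 9.3 units apart; after: 7.4. That's 1.9 units closer together.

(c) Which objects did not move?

the yellow capsule and the red torus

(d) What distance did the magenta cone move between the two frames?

2.1

The magenta cone was near (12.7, 6.8) before and (11.3, 5.2) after, so it travelled √(1.4² + 1.6²) ≈ 2.1 units.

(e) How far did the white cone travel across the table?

1.7

From (8.6, 0.9) to (7.3, 2.0), the white cone covered √(1.3² + 1.1²) ≈ 1.7 units.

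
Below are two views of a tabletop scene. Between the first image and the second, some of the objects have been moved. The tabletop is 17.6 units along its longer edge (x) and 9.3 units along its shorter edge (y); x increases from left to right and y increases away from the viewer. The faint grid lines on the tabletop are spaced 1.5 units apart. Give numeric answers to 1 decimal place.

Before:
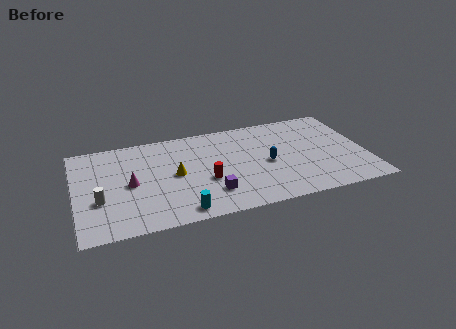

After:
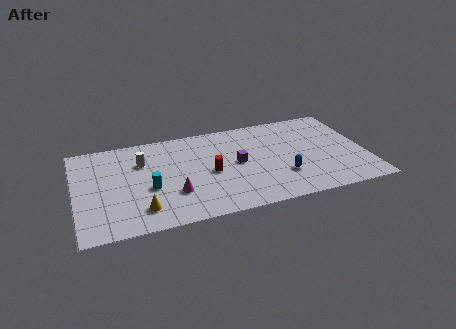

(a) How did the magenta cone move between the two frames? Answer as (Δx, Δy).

(2.5, -1.6)

The magenta cone was at about (3.3, 4.5) and moved to about (5.8, 2.9).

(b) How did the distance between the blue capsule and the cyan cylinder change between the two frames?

+1.7

The distance was about 6.4 in the first image and 8.1 in the second, so they moved 1.7 units further apart.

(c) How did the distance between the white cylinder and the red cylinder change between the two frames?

-1.8

They were about 6.4 units apart before and 4.6 after — 1.8 units closer together.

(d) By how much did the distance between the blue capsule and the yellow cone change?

+3.0

Before: roughly 5.6 units apart; after: 8.6. That's 3.0 units further apart.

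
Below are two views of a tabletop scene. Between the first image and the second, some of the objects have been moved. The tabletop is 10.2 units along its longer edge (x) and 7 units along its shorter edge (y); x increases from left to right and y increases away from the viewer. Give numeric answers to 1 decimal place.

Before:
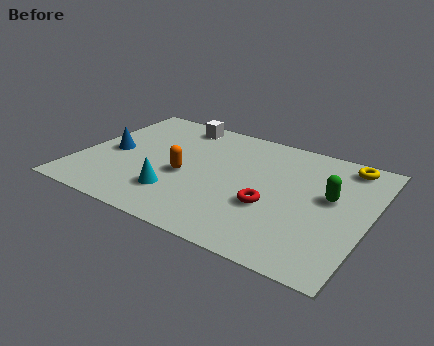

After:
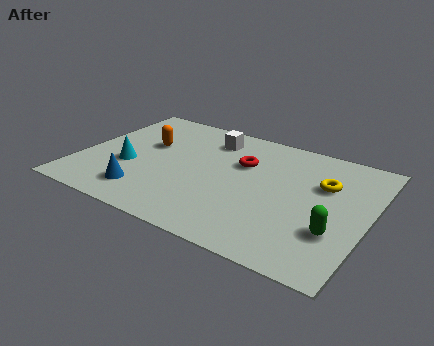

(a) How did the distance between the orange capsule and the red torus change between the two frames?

+0.3

Before: roughly 3.1 units apart; after: 3.4. That's 0.3 units further apart.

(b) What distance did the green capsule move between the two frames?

1.8

From (8.8, 4.0) to (9.2, 2.2), the green capsule covered √(0.4² + 1.8²) ≈ 1.8 units.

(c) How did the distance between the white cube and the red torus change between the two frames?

-3.6

The distance was about 5.2 in the first image and 1.6 in the second, so they moved 3.6 units closer together.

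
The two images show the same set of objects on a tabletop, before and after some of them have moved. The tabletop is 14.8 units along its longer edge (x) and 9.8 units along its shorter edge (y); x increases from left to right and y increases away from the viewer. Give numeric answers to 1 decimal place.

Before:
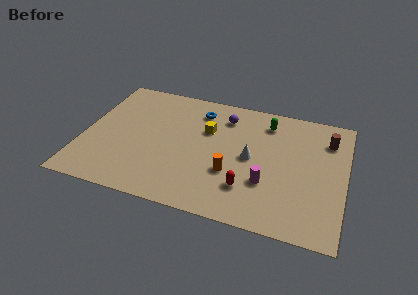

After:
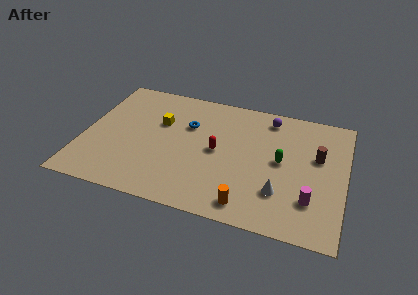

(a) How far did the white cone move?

2.8

From (9.5, 4.9) to (11.3, 2.7), the white cone covered √(1.8² + 2.2²) ≈ 2.8 units.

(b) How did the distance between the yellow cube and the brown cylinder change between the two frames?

+2.1

The distance was about 6.9 in the first image and 9.0 in the second, so they moved 2.1 units further apart.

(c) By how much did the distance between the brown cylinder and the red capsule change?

-0.8

They were about 6.5 units apart before and 5.7 after — 0.8 units closer together.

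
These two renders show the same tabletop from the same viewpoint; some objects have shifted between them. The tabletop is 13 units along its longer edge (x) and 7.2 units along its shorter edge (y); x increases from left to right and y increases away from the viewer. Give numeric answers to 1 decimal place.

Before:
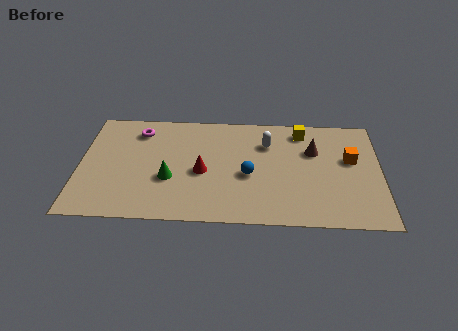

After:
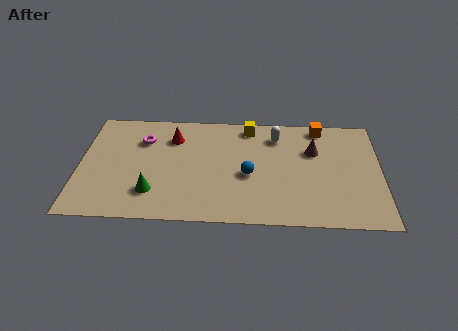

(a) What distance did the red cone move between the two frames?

2.6

The red cone was near (5.3, 3.2) before and (4.0, 5.4) after, so it travelled √(1.3² + 2.2²) ≈ 2.6 units.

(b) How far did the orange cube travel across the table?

2.5

From (11.7, 4.3) to (10.4, 6.4), the orange cube covered √(1.3² + 2.1²) ≈ 2.5 units.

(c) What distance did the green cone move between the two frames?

1.1

The green cone moved from about (3.9, 2.7) to (3.2, 1.8), a distance of √(0.7² + 0.9²) ≈ 1.1.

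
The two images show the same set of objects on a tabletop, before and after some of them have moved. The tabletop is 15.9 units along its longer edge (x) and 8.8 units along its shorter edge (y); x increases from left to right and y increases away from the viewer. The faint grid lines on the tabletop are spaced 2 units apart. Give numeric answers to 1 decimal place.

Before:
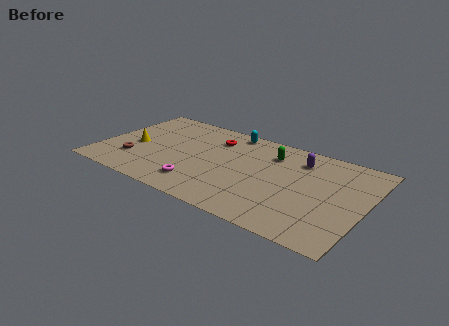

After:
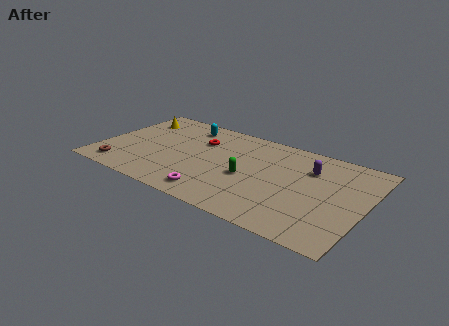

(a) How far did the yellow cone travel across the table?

2.9

The yellow cone moved from about (2.0, 3.9) to (1.5, 6.8), a distance of √(0.5² + 2.9²) ≈ 2.9.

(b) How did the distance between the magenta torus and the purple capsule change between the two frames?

-0.3

The distance was about 7.4 in the first image and 7.1 in the second, so they moved 0.3 units closer together.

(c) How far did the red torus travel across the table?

1.0

The red torus moved from about (6.5, 6.7) to (5.7, 6.1), a distance of √(0.8² + 0.6²) ≈ 1.0.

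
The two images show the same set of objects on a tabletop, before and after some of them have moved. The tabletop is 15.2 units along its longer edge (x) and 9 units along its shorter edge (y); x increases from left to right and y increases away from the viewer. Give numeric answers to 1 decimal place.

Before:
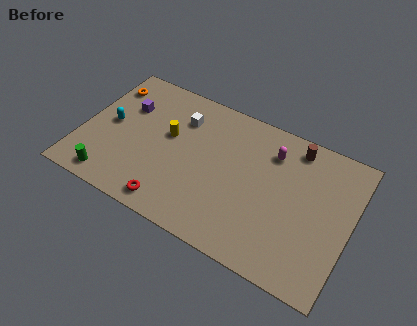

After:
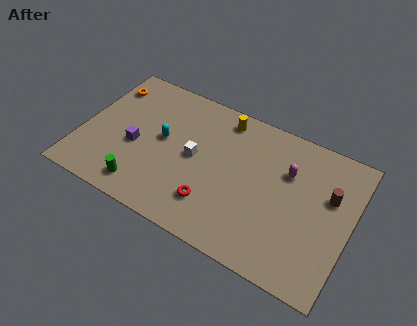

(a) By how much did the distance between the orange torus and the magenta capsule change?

+1.0

Before: roughly 9.6 units apart; after: 10.6. That's 1.0 units further apart.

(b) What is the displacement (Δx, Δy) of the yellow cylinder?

(2.8, 2.5)

The yellow cylinder started near (4.8, 5.3) and ended near (7.6, 7.8).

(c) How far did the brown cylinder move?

3.0

From (11.7, 7.8) to (13.9, 5.7), the brown cylinder covered √(2.2² + 2.1²) ≈ 3.0 units.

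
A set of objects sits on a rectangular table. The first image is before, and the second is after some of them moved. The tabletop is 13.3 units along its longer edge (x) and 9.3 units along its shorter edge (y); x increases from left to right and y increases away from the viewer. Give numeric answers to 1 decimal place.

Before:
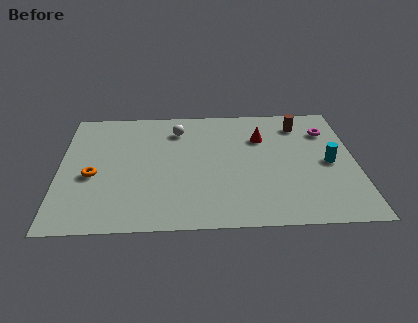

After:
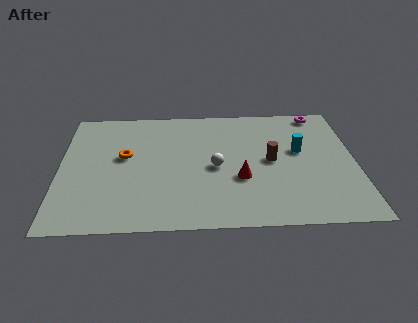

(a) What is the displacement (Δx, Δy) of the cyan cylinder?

(-1.3, 1.0)

From the two frames, the cyan cylinder sits at roughly (12.1, 4.4) before and (10.8, 5.4) after.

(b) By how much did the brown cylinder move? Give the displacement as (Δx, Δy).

(-1.4, -2.8)

From the two frames, the brown cylinder sits at roughly (10.9, 7.5) before and (9.5, 4.7) after.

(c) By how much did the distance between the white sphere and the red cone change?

-2.5

Before: roughly 3.9 units apart; after: 1.4. That's 2.5 units closer together.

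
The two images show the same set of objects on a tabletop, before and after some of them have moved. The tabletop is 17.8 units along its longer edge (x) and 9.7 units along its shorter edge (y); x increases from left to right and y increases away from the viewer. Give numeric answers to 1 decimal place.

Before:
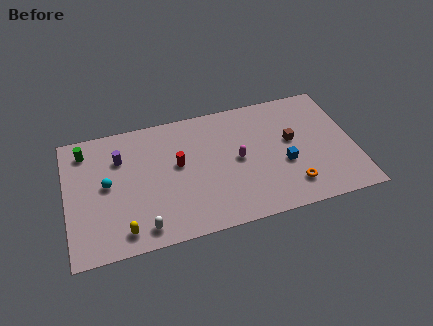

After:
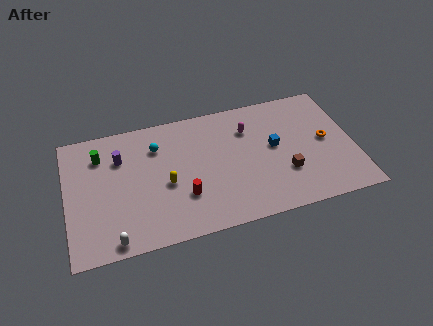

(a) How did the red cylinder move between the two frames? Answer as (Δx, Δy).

(0.2, -2.5)

The red cylinder started near (6.9, 5.5) and ended near (7.1, 3.0).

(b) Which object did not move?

the purple cylinder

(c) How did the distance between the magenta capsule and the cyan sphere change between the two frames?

-2.4

They were about 8.1 units apart before and 5.7 after — 2.4 units closer together.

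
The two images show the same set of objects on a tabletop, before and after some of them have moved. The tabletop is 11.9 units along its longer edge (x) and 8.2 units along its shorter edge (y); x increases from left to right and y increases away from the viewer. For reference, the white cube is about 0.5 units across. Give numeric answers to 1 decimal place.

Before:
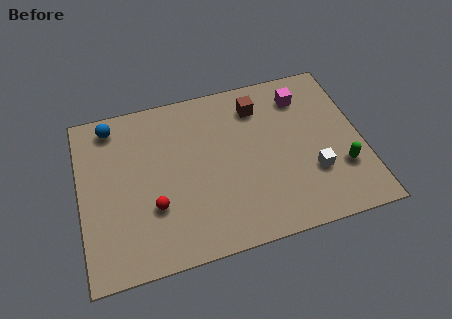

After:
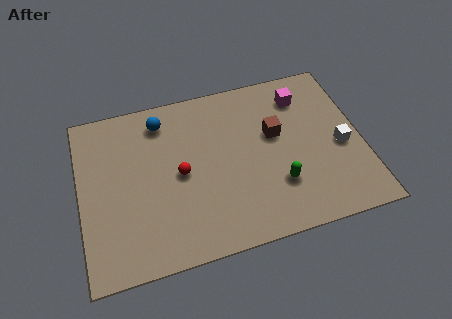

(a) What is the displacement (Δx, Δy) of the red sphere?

(1.2, 1.3)

The red sphere was at about (3.0, 2.7) and moved to about (4.2, 4.0).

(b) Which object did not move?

the magenta cube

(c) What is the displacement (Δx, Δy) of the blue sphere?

(2.1, -0.3)

From the two frames, the blue sphere sits at roughly (1.5, 7.1) before and (3.6, 6.8) after.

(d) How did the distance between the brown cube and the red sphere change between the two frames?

-1.8

They were about 6.0 units apart before and 4.2 after — 1.8 units closer together.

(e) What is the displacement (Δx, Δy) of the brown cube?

(0.6, -1.6)

From the two frames, the brown cube sits at roughly (7.7, 6.5) before and (8.3, 4.9) after.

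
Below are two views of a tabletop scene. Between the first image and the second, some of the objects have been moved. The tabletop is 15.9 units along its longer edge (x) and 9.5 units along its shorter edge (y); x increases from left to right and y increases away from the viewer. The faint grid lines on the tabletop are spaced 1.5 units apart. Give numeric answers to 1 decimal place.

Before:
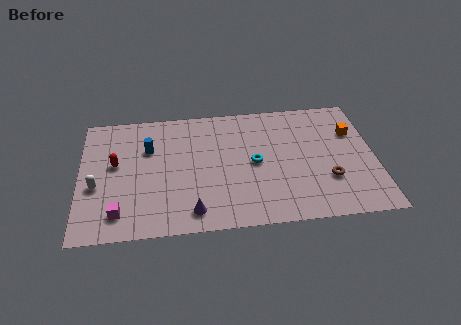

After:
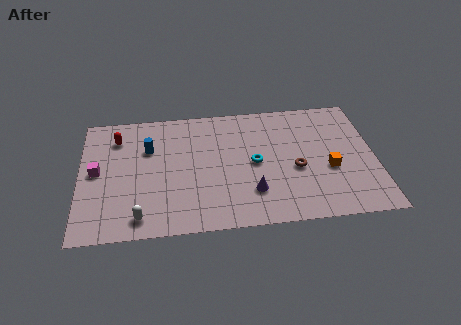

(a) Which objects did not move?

the blue cylinder and the cyan torus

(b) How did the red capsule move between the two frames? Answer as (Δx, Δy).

(0.1, 2.0)

The red capsule was at about (1.9, 5.4) and moved to about (2.0, 7.4).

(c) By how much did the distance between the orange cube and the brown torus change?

-2.0

Before: roughly 3.8 units apart; after: 1.8. That's 2.0 units closer together.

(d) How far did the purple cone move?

3.4

From (6.0, 1.4) to (9.2, 2.5), the purple cone covered √(3.2² + 1.1²) ≈ 3.4 units.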